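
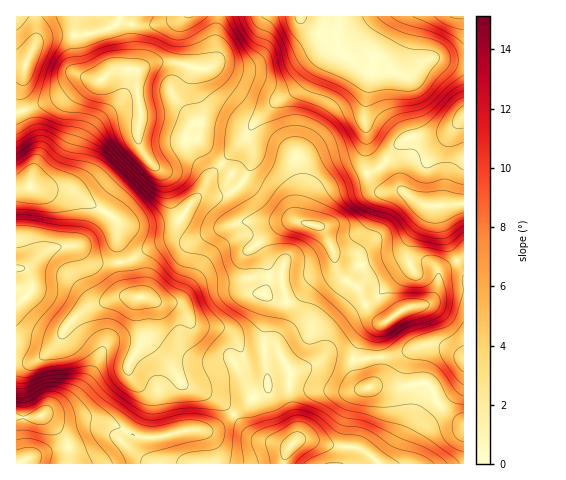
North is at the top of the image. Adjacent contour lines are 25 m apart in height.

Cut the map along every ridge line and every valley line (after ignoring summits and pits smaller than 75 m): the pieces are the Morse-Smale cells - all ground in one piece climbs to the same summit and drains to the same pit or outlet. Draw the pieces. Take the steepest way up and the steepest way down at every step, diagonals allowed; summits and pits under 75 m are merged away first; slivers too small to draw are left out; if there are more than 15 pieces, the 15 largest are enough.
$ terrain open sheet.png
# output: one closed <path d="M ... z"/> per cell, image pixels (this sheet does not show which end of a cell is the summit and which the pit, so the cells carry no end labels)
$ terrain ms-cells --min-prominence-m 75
<path d="M463 16l-446 0-1 96 37-12 28-20 20 0 14-9 21-1 1 1 0 23 4 15-3 18 6 5 30 6 22 0 26 25 25-27 8-14 22-21 18-10 30-38 12-5 7 8 26 19-5 29 0 62 9 20 8 5 21 0 11 9 14 6 35-2z"/><path d="M337 48l-8 2-7 6-27 35-18 10-14 13-9 9-7 13-26 28 11 12 18 13 20 21 9 6 16 5-19 6-21 18 9 13 5 14-4 23 14 7 12-1 8-6 12-14 17-7 6-7 1-6 5 15 18 11 12 25 8 8 8 2 18-13 24-6 9-13 3-19 24-14 0-53-36 2-14-6-11-9-21 0-8-5-9-20 0-62 5-29-26-19z"/><path d="M136 70l-21 1-14 9-20 0-24 18-41 15 1 191 14-13-1-13-8-9 7-3 13-12 15-7 19-1 19 16 23 0-1-42 8 5 30 0 24-5 10-14 11-12 10-18 11-12-25-26-22 0-30-6-6-5 3-18-4-15 0-23z"/><path d="M125 296l-40 13-15 13-13 22-7 7-16 10-18 2 1 54 31-2 13 5 29-2 21 5 25 13 23 1 27-7 24 0 13-7 10-9-15-14-12-7-21-7-6-5-10-18-22-26-7-26 0-13z"/><path d="M292 220l-48 1-24 7-28 13-24 0-10 4-27 15-11 3 3 23 7 9 4 2 12 0 11 5 22 3 16 20 22 3 11 3 9 9 6 12 8 1 13-2 0-23 5-20 0-8-5-8 4-8 1-12-5-14-9-13 21-18z"/><path d="M426 384l-10 0-11 3-30-1-20 4-30 0-35-6 0 18 7 26-1 12 13 0 26 6 21 2 15 8 8 8 84 0 1-40-24-19-9-17z"/><path d="M335 261l-1 6-6 7-17 7-18 19-14 2-11-4 1 10-5 20-1 20 2 3 11 0 5 4 9 16-1 12 2 2 34 5 30 0 11-2-8-7-4-7-1-17 9-21 9-8 14-6-7-2-8-8-12-25-18-11z"/><path d="M463 258l-23 13-3 19-9 13-24 6-24 18 0 44-4 10-5 5 34 1 11-3 10 0 5 4 9 17 23 18z"/><path d="M146 297l-6 1 0 13 7 26 22 26 16 23 28 10 21 18 19-16 15-9-4-38-13 2-8-1-6-12-9-9-11-3-22-3-16-20-22-3z"/><path d="M76 246l-23 2-11 6-13 12-7 3 8 9 1 13-15 14 1 57 17-1 16-10 7-7 13-22 15-13 32-12 17 0-4-2-7-9-4-24-24 0z"/><path d="M222 164l-12 12-10 18-11 12-10 14-24 5-30 0-8-5 2 42 12-2 14-10 23-9 24 0 22-10 24-9 53-2-21-10-20-21-18-13z"/><path d="M48 415l-5 1 24 25 2 23 144-1-3-22-10-11-14 0-27 7-19 0-37-16-13-3-29 2z"/><path d="M288 384l-19 1-1 4-4 4-11 5-19 16 17 21 13 6 26 5-6 12 1 6 94-1-8-7-15-8-21-2-26-6-9 0-5 2 2-14-7-26z"/><path d="M234 414l-18 14-16 3 10 10 4 23 70-1 0-5 6-12-6 0-29-9-14-12z"/><path d="M42 415l-6 2-20 1 0 45 52 1-1-23z"/>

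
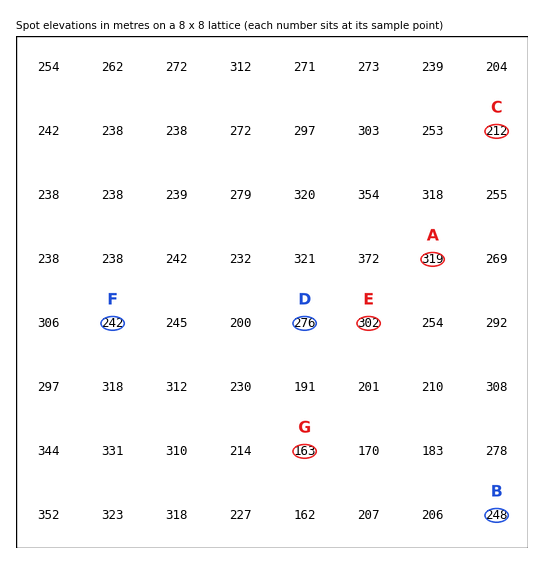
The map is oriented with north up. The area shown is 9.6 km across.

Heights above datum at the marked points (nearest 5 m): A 320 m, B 250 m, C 210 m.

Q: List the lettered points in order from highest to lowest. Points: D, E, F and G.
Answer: E D F G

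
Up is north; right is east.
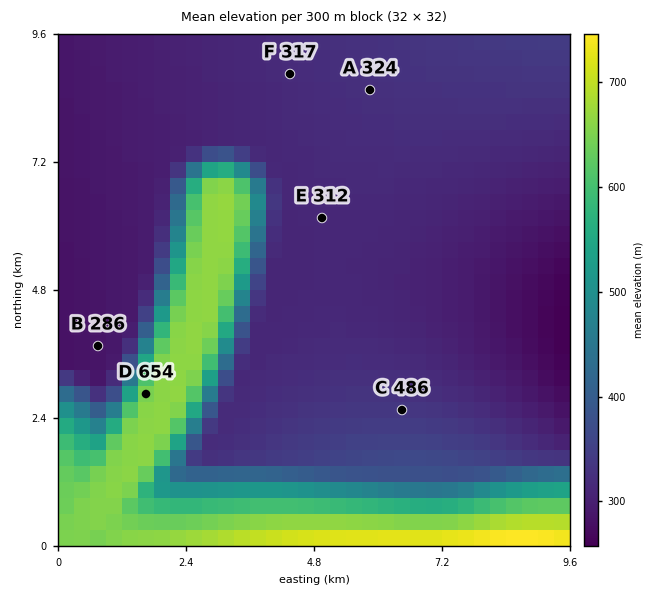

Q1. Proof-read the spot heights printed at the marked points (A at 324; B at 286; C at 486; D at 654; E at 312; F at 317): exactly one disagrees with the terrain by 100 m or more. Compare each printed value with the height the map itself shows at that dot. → C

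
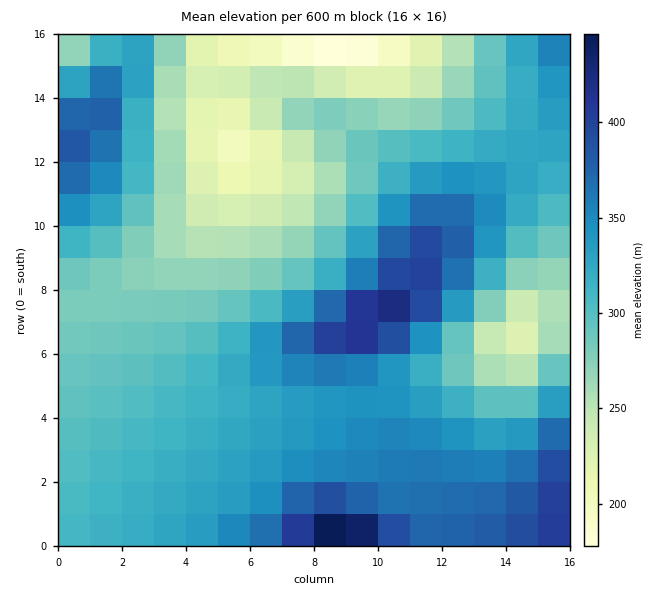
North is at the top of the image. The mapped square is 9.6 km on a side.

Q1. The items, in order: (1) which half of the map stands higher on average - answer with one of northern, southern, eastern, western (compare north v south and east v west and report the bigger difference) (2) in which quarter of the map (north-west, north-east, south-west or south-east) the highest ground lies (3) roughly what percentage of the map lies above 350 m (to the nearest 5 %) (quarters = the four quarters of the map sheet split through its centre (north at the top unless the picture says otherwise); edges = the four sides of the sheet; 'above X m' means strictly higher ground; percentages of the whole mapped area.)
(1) The southern half stands higher on average than the northern half.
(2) The highest point lies in the south-east quarter of the map.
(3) Roughly 25 % of the ground is higher than 350 m.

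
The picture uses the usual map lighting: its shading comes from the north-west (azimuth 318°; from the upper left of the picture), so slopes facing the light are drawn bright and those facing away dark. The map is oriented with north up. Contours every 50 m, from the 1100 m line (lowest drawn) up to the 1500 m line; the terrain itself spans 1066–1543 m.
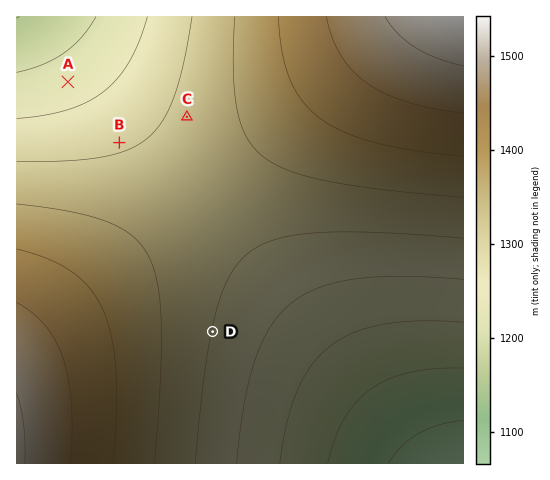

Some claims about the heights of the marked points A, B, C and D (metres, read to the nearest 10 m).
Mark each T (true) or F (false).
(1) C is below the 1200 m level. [F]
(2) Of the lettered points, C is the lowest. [F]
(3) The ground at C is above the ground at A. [T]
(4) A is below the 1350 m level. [T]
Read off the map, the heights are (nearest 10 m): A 1230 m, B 1290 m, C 1310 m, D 1300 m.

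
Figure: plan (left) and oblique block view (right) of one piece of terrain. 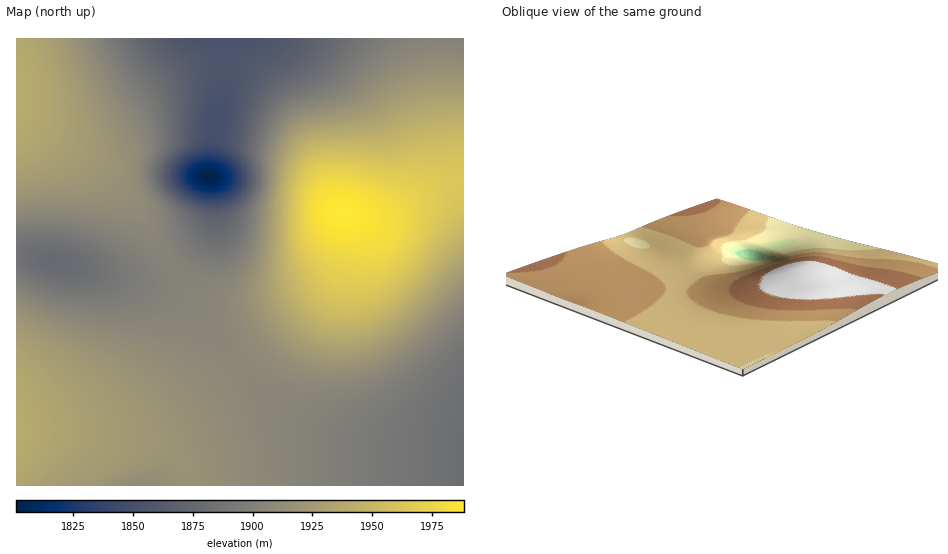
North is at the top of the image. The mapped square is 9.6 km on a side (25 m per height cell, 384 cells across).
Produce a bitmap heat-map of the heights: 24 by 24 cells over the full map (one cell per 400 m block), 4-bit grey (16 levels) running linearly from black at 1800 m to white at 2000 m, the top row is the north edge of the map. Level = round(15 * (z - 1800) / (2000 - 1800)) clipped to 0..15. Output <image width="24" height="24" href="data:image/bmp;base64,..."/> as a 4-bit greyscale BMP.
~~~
<image width="24" height="24" href="data:image/bmp;base64,Qk2WAQAAAAAAAHYAAAAoAAAAGAAAABgAAAABAAQAAAAAACABAAATCwAAEwsAABAAAAAAAAAAAAAAABEREQAiIiIAMzMzAERERABVVVUAZmZmAHd3dwCIiIgAmZmZAKqqqgC7u7sAzMzMAN3d3QDu7u4A////AKqpmZmZmIiId3d3ZqqqmZmZmIiId3d3ZqqqqZmZiIiId3d3ZqqqmZmZiIiIh3d3ZqqqmZmZiIiIiHd3ZqqpmZmYiIiIiIh3dqqZmZiIiIiJmZiHd6mZmIiIiImZqqmYd5mYiIiIiImqu7qph4iHd4iIiJmrzMu6mHd3d3eIiJq8zMzLqXZmZ3eIeIq83d3MumZmd3iHd4m83d3cu3d3eIh2Znm97u7dy4iIiIh2VXm97u7dzJmZmYdTI2m97u3dzJmZmYZBAli83d3czKqpmYdCI1iszMzMzKqpmYdkRGeau7u7vKqpmIdkRFeJmqqru6qpmHdlRFZ4iJmqqqqpiHZVRFVmd4iZmaqph2ZVREVWZ3iImKqZh2VURERVZneIiA=="/>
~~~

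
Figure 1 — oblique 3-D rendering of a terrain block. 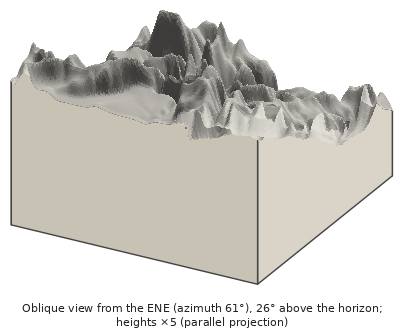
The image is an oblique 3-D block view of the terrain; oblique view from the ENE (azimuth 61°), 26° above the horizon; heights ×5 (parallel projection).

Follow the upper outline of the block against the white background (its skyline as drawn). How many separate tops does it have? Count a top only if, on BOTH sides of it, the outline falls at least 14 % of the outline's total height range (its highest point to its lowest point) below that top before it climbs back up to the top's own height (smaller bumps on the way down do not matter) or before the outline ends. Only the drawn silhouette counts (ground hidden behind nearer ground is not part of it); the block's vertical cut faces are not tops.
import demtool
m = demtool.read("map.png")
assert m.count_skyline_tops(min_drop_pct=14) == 3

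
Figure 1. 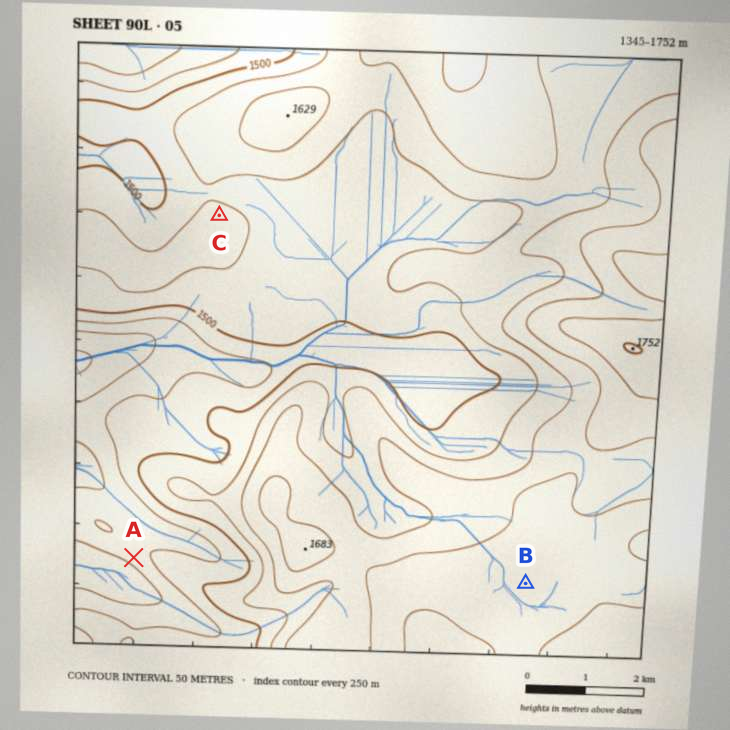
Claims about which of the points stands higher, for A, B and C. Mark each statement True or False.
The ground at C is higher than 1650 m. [False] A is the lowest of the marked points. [True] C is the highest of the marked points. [False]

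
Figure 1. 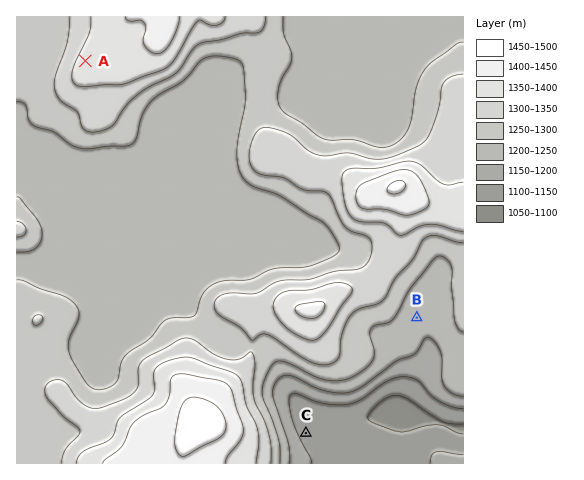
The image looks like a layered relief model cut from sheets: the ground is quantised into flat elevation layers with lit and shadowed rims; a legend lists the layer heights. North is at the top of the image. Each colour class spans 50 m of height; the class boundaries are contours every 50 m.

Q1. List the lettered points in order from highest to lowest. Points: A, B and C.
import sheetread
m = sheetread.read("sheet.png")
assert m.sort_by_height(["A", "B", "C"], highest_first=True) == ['A', 'B', 'C']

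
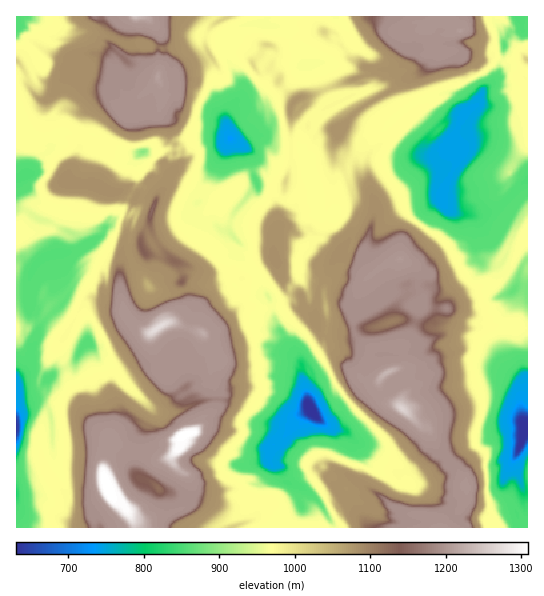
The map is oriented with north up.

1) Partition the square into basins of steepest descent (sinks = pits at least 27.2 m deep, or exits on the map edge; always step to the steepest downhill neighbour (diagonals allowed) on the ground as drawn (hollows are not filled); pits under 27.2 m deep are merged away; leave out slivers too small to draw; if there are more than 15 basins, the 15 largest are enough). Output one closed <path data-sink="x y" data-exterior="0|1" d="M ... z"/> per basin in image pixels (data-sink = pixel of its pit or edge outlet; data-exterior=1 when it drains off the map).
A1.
<path data-sink="311 410" data-exterior="0" d="M439 16l-120 0 0 6 4 10-28 5-17 10-13-2-5 10-7 6 0 5 5 6 9-1 3-3 7 7 3 10 16 16-5 8 1 50-7 22 0 8-6 16 0 24-6 20 2 12-17 12-12 6-23-2-8 3-8-1-18-12-9-2 3 9-2 8 6 13 1 11-14 14-17 8-6 6 0 5 5 15 12 13-3 6 2 2 15 20 23-11 5-9 2 0 3 12 4 7-3 15-13 10-2 6-7 7-9 3-4 3-2 11-7 6 0 6 4 6 9 6 6 9-4 21-6 6-19 8-21 4-8-2-8-12-12-10-18 18 0 13 351 0 13-17 8-17-3-15-5-8-11-8-1-6-8-6-10-21-10-5-18-18-14-7-7-11-1-7 2-5 23-12-3-18-2-2-16 0-13 3-5-3-8-9-28 1-8-3-8-13 6-35 10-13 3-11 7-10 8 5 12 3 12 15-8 7-3 11-9 12 4 7 18-7 18-13 15 0 11-5 0-18-16-10-18 6-9 8-6-6-5-9 0-5 4-7 8-29 0-15-6-15-12-10-8 0-8-12-6-6-2-14 6-15 18-19 34-20 10-10 17-6 10-10 3-8 5-4-3-6 2-13-5-5 9 4 20-2-6-8-11-3z"/><path data-sink="449 145" data-exterior="0" d="M453 51l-19 2-6 12-10 10-17 6-9 9 4 13 8 10-1 1 6 5-40 35-2 9 4 30 4 9 0 15-12 41 10 15 10-8 16-6 15 6 5 6-2 16 6 8-3 10 9 3 18 0 12-12 24-11 12-1 16-18 17-35 0-170-2-2-9 0-14 2-8-4-14 3-19-4z"/><path data-sink="230 139" data-exterior="0" d="M318 16l-91 0-12 7-8 10-2 14 4 9-31 13-4 11-14 3 0 14 3 5-4 11 9 10 1 15 6 7 1 22-7 10-2 9-11 13-7 20 2 11 9 17 10 12 19 8 18 12 39 0 12-6 17-12-2-12 6-20 0-24 6-16 0-8 7-22-1-50 5-8-16-16-3-10-7-7-3 3-9 1-5-6 0-5 7-6 5-10 13 2 17-10 28-5z"/><path data-sink="17 427" data-exterior="1" d="M95 184l-22 1 0 22-4 4-8 1-10 17-29 6-6-2 0 238 14 0 12-4 3 2 6 10 14 14 28 0 14-6-4-18 9-28-17-14-10-13-5-15-11-17-10-35 20-36 10-11 13 0 21 5-3-11 1-39 10-34-2-10 8-14-11-8-8 3-12 0z"/><path data-sink="523 437" data-exterior="0" d="M422 305l-3 1-3 16-7 17-9 7 4 9 0 10-21 10-4 7 1 7 7 11 14 7 18 18 10 5 10 21 8 6 1 6 11 8 6 11 0 16-18 30 80 0 1-199-14-5-52 4-9-4-5-5-2-11-17 0z"/><path data-sink="87 342" data-exterior="0" d="M102 300l-13 0-8 7-21 36-1 7 4 7 6 25 19 36 13 14 10 6 1 5 10 10 28 4 5 3 15-3 9-8 2-11 4-3 9-3 7-7 2-6 13-10 3-15-4-7-3-12-3 0-4 9-23 11-15-20-2-2 3-6-13-16-4-12 1-6-6-1-16-12-9-16z"/><path data-sink="143 151" data-exterior="0" d="M110 99l-15 4-10 8-5 19 1 8-4 20-12 19 5 7 25 0 11 8 12 0 8-3 12 7 9 1 8 6 21-36-1-22-6-7-1-15-10-11-3 3-16 2-9-8-11 0z"/><path data-sink="17 26" data-exterior="1" d="M130 16l-113 0-1 45 7 6 8 23 11 10 8-3 14-18 7-2 2-20 2-2 26 0 8 6 2 8 4-4 1-12-3-10 10-20z"/><path data-sink="158 489" data-exterior="0" d="M113 444l-5 6-5 19 2 13 7 15 13 10 8 12 8 2 17-2 23-10 6-6 4-21-2-5-13-10-5-11-16 4-12-4-18-1z"/><path data-sink="149 286" data-exterior="0" d="M143 252l-20 13-3 6 0 23 8 24 18 14 7 0 8-7 13-5 14-14 0-5-7-19 2-8-3-9-11-8-18-1z"/><path data-sink="25 175" data-exterior="0" d="M18 137l-2 1 0 93 6 4 29-6 10-17 8-1 4-4 2-21-7-4-3-5 2-4-6-8-10-5-9-11-13-2z"/><path data-sink="17 494" data-exterior="1" d="M42 467l-26 6 0 54 78 1 1-13 17-16-4-12-15 6-28 0-14-14-6-10z"/><path data-sink="514 290" data-exterior="0" d="M527 232l-16 34-16 18-12 1-13 6-15 8-6 6-2 8 1 6 5 5 9 4 33-1 11-3 8 0 8 4 6-1z"/><path data-sink="519 17" data-exterior="1" d="M527 16l-86 0 1 4 11 3 6 8-20 2-9-4 5 5-2 13 4 6 16-2 9 5 19 4 9-3 5 0 8 4 14-2 10 1z"/><path data-sink="326 309" data-exterior="0" d="M339 252l-7 10-3 11-10 13-3 25-3 7 8 16 8 3 27-2-3-6 2-18-4-6 9-12 3-11 8-7-12-15-12-3z"/>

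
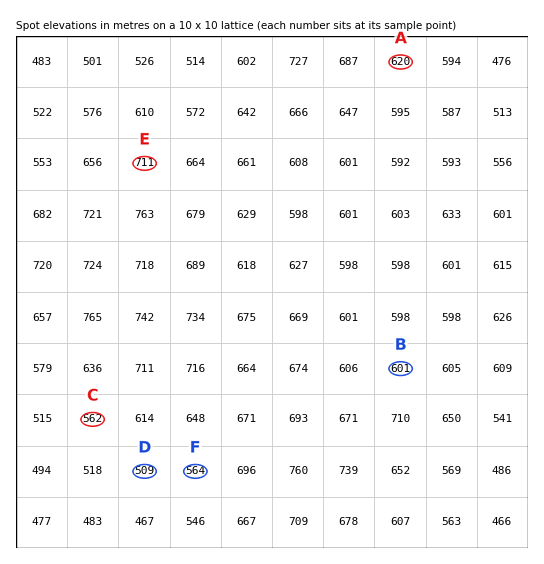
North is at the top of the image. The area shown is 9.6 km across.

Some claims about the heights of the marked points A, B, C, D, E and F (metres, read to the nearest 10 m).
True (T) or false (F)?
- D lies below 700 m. T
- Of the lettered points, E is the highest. T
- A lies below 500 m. F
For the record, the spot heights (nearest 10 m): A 620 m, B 600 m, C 560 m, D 510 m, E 710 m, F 560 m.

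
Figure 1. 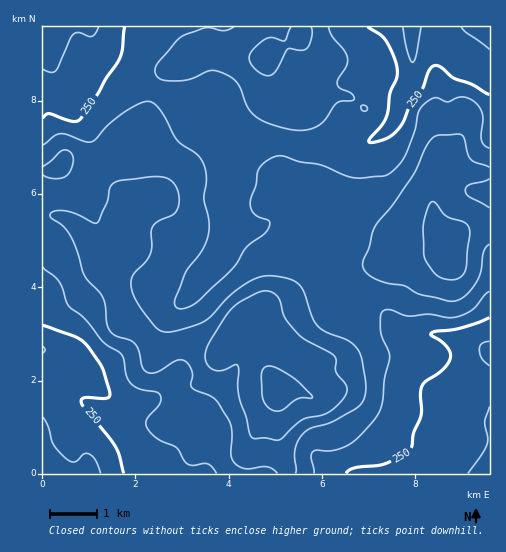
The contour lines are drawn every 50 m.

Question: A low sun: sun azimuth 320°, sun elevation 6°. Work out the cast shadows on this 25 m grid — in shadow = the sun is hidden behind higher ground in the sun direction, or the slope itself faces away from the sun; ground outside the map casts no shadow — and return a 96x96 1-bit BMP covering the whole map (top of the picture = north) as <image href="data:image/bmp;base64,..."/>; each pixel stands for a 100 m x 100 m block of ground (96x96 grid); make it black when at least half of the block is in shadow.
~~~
<image width="96" height="96" href="data:image/bmp;base64,Qk2+BAAAAAAAAD4AAAAoAAAAYAAAAGAAAAABAAEAAAAAAIAEAAATCwAAEwsAAAIAAAAAAAAA////AAAAAAAAAAAAAAAAD/4AAAAAAAAAAAAAf/8AAAAAAAAAAAAB//8AAAAAAAAAAAAD//8AAAAAAAAAAAAH//8AAAAAAAAAAAAP//8AAAAAAAAAAAAP//+AAAAAAAAAAAAP//+AAAAAAAAAAAAP//+AAAAAAAAAAAAP///AAAAAAAAAAAAP//+AAAAAAAAAAAAP//+AAAAAAAAAAAAH//+AAAAAAAAAAAAD//8AAAAAAAAAAAAAH/8AAAAAAAAAAAAAA/4AAAAAAAAAAAAAAHwAAAAAAAAAAAAAABwAAAAAAACAAAAAAAAAAAAAAAHgAAAAAAAAAAAAAAHwAAAAAAAAAAAAAAD4AAAAAAAAAAAAAAD4AAAAAAAAAAAAAAB4AQAAAAAAAAAAAAB4AAAAAAAAAAAAAAAQAAAAAAAAAAEAAAAAAAAAAAAAAAcAAAAAAAAAAAAAAB8AAAAAAAAAAAAAAH8AAAAAAAAAAAAAAP8AAAAAAAAAAAAAf/8AAAAAAAAAAAAA//8AAAAAAAAAAAAA//8AAAAAAAAAAAAA//8AAAAAAAAAAAAAAf8AAAAAAAAAAAAAAP8AAAAAAAAAAAAAAP8AAAAAAAAAAAAAAH8AAAAAAAAAAAAAAH8AAAAAAAAAAAAAAH8AAAAAAAAAAAAAAH8AAAAAAAAAAAAAAH8AAAAAAAAAAAAAAD8AAAAAAAAAAAAAAB4AAAAAAAAAAAAAAA4AAAAAAAAAAAAAAA4AAAAAAAAAAAAAAA4AAAAAAAAAAAAAAA8AAAAAAAAAAAAAAA8AAAAAAAAAAAAAAA4AAAAAAAAAAAAAAAQAAAAAAAAAAAAAAAAAAAAAAAAAAAAAAAAAAAAAAAAAAAAAAAAAAAAAAAAAAAAAAAAAAAAAAAAAAAAAAAAAAAAAAAAAAAAAAAAAAAAAAAAAAAAAAAAAAAAAAAAAAAAAAAAAAAAAAAAAAAAAAAAAAAAAAAAAAAAAAAAAAAAAAAAAAAAAAAAAAAAAAAAAAAAAAAAAAAAAAAAAAAAAAAAAAAAAAAAAAAAAAAAAAAAAAAAAAAAAAAAAAAAAAAAAAAAAAAAAAAAAAAAAAAAAAAAAAAAAAAAAAAAAAAAAAAAAAAAAAAAAAAAAAAAAAAAAAAAAAAAAAAAAAAAAAAAAAAAAAAAAAAAAAA+AAAQAAAAAAAAAAA/AAAYAAAAAAAAAAAfgAAQAAAAAAAAAAAPwAAAAAAAAAAAAAAHwAAAAAAAAAAAAAADwAAAAAAAAAAAAAADwAAAAAAAAAAAAAAB4AAAAAAAAAAAAAAB4AAAAAAAAAAAAAAA8AAAAAAAAAAAAAAA+AAAAAAAAAAAAAAA+AAAAAAAAAAAAAAAeAAAAAAAAAAAAAAAcAAAAAAAAAAAAAAAMAAAAAAAAAAAAAAAAAAAAAAAAAAAAAAAAAAAAAAAAAAAAAAAAAAAAAAAAAAAAAAAAAAAAAAAAAAAAAAAAAAAAAAAAAAAAAAAAAAAAAAAAAAAAAAAAAAAAAAAAAAAAAAAAAAAAAAAAAAAAAAAAAAA="/>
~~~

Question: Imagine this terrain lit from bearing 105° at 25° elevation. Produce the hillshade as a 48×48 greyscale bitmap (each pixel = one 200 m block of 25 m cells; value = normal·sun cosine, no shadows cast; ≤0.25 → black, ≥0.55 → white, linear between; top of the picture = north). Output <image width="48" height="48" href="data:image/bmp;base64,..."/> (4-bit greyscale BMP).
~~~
<image width="48" height="48" href="data:image/bmp;base64,Qk32BAAAAAAAAHYAAAAoAAAAMAAAADAAAAABAAQAAAAAAIAEAAATCwAAEwsAABAAAAAAAAAAAAAAABEREQAiIiIAMzMzAERERABVVVUAZmZmAHd3dwCIiIgAmZmZAKqqqgC7u7sAzMzMAN3d3QDu7u4A////AIiJmGRWiYd4mXVoqYit3cy6mZqaqrqqqoiJmGRWiId4mGRYqpnO27u7qqqqq7qqqoiJl2VXiIiImGM2qpvv2qu8uqqqq7qqqoiYh1VneIiZmHQkiZv/2pq8y6qqqqqqqoiIdlZ3d4iZmHUzaZvv7Kq8zLu6qqqqqoiHdmd3dniZiHZDV5ve7dy8zMu7u6qqmXd3d3d3ZmeIh3ZEVorMzO/s3cu7u6qqmXZneIh3dmd4h3VEVom6q9/u7tu7u6qqqWZniHdniHZniHZERomqqrze/ty7u6qqqnd4iGVWiZdmeHdURnmaqqq97ty7u7uqqneIh2REabp2Zoh1RYmqqqq97ty7u7y6mXeIdmVDSLymRIqWRYmqqZq93cu6q7zLqnd3ZmZTNqy3RGu4ZomZmZrN3MuqqrzMu4d3ZVZlRoqoZFm5d4mZmZq8y7upmavMu4iHZEaIeIh3ZUeqmImZqqmqu7u6mau7u4iIZDSKqqhlVDWbqZmru6mZq8uruqrMy3eIdSOLy7l1QxJqqaq8zKmZq7qauprN3Hd4dTOMy7uXUxAmibzMzKmZmqmJqZrN7nd4dUWcy7uodTETWLzMy6mZmZmImZnO7nd3ZVe8uruph1MiNpq7u6mZmZmIiZm+/4d2VXrMqry6mHVDRXmaqpmZiImYd4m+/4dlRYvMqry6mYdVVniZmYmYh4mYd3m+/4dkRYq7urzLqZh2ZniIiImYdniYd3m+/4dkVomau6vMuph2ZniIiJmYdleYd3i+/odleIiJu6q8yqmHdmZ3iJiIdlaYdni97phmiYeJqpmsy6mYh2ZniYiIdlaId3is3Yh4mYeJqqmry6mYiHZniZh3dUV4d4ibzIiJmHd4q6qry6mIiId3eJmIdkRnd5mZq3iJiHd3mrvMy6mIiJmHeJmZhkNGeKupmniIiHdmebzNy5mIeJmHd5mZmFM1eKu6qoiIiHd3eJrNy6mIh4mYd4mZmXQjWKu6qpmpmIiHeImsy6mIh3iYiJmYiHUySKuqmomqmIiIiImry6mIh3iYiJmYd4ZCN6qpmVerqIiIiImrupmIh3iZiZmXZndSJZq7qTSLqHeIiJqqqZmYiIiZmaqpdmZTJHm8yzR5l2Z3iaupmZmZmImaqZq7qGVDJGit7UV4dVZ3iaupmZmZmZmZqqqrzJUyNXeM7meHVWd3iaqpmZmYiIiau6qavdgxNoh53omGVFd3iaqZmZmId4iau7qZrfxAJ5h4zZqXVFZ3iZmZmZmHZ3maq7qZnP5wFph4vJmHZVVniJmZmZiHZomqqqmZm++jA3h5u5iHZlVneJmZmZh3Z4qqqqmZm9/XEnmJqoh3dlVWeImZqph2Z6uqq7qpmr75I4qZqod3dlRWZ3iJqph2aLypq7u6mb36RIqpmod4h2RFZ3d4mod2V6ypmry6qr3qVZqpmYd4iGRFZ3ZniYd2VpqZq7y6qr3pVpqpmXd4iGRFd3ZniId2VYiJvMy6ma3ZVpqpmXd4iGRGeHZ3iIh2VXd4vtypmazZVpqpmQ=="/>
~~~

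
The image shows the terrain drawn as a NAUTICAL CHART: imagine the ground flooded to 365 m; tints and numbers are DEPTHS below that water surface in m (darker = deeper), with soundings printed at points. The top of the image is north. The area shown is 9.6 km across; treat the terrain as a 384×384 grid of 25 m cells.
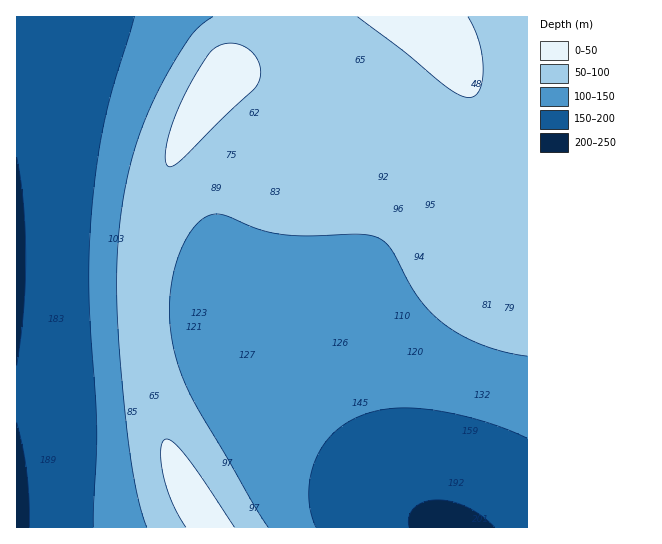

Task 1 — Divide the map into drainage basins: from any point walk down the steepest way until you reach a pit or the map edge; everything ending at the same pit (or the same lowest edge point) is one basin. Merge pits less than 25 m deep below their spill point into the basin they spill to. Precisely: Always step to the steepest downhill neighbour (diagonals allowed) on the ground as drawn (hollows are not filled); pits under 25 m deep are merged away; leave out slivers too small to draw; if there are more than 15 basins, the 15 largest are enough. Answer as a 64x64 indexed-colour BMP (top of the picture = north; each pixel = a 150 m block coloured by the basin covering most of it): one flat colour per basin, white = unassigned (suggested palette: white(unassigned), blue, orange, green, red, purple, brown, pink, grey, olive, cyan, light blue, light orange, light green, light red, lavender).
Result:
<image width="64" height="64" href="data:image/bmp;base64,Qk12CAAAAAAAAHYAAAAoAAAAQAAAAEAAAAABAAQAAAAAAAAIAAATCwAAEwsAABAAAAAAAAAA////ALR3HwAOf/8ALKAsACgn1gC9Z5QAS1aMAMJ34wB/f38AIr28AM++FwDox64AeLv/AIrfmACWmP8A1bDFACIiIiIiIiIiIiIiIhERERERERERERERERERERERERERIiIiIiIiIiIiIiIhEREREREREREREREREREREREREREiIiIiIiIiIiIiIiERERERERERERERERERERERERERESIiIiIiIiIiIiIiERERERERERERERERERERERERERERIiIiIiIiIiIiIiIREREREREREREREREREREREREREREiIiIiIiIiIiIiIRERERERERERERERERERERERERERESIiIiIiIiIiIiIhERERERERERERERERERERERERERERIiIiIiIiIiIiIhEREREREREREREREREREREREREREREiIiIiIiIiIiIiERERERERERERERERERERERERERERESIiIiIiIiIiIiERERERERERERERERERERERERERERERIiIiIiIiIiIiIREREREREREREREREREREREREREREREiIiIiIiIiIiIhERERERERERERERERERERERERERERESIiIiIiIiIiIhERERERERERERERERERERERERERERERIiIiIiIiIiIiEREREREREREREREREREREREREREREREiIiIiIiIiIiIRERERERERERERERERERERERERERERESIiIiIiIiIiIRERERERERERERERERERERERERERERERIiIiIiIiIiIhEREREREREREREREREREREREREREREREiIiIiIiIiIiERERERERERERERERERERERERERERERESIiIiIiIiIiIRERERERERERERERERERERERERERERERIiIiIiIiIiIREREREREREREREREREREREREREREREREiIiIiIiIiIhERERERERERERERERERERERERERERERESIiIiIiIiIiERERERERERERERERERERERERERERERERIiIiIiIiIiIREREREREREREREREREREREREREREREREiIiIiIiIiIhERERERERERERERERERERERERERERERESIiIiIiIiIiERERERERERERERERERERERERERERERERIiIiIiIiIiIREREREREREREREREREREREREREREREREiIiIiIiIiIhERERERERERERERERERERERERERERERESIiIiIiIiIiERERERERERERERERERERERERERERERERIiIiIiIiIiIREREREREREREREREREREREREREREREREiIiIiIiIiIhERERERERERERERERERERERERERERERESIiIiIiIiIiERERERERERERERERERERERERERERERERIiIiIiIiIiIREREREREREREREREREREREREREREREREiIiIiIiIiIhERERERERERERERERERERERERERERERESIiIiIiIiIiERERERERERERERERERERERERERERERERIiIiIiIiIiIREREREREREREREREREREREREREREREREiIiIiIiIiIhERERERERERERERERERERERERERERERESIiIiIiIiIiERERERERERERERERERERERERERERERERIiIiIiIiIiIhEREREREREREREREREREREREREREREREiIiIiIiIiIiERERERERERERERERERERERERERERERESIiIiIiIiIiIRERERERERERERERERERERERERERERERIiIiIiIiIiIhEREREREREREREREREREREREREREREREiIiIiIiIiIiIRERERERERERERERERERERERERERERESIiIiIiIiIiIhERERERERERERERERERERERERERERERIiIiIiIiIiIiEREREREREREREREREREREREREREREREiIiIiIiIiIiIhERERERERERERERERERERERERERETMyIiIiIiIiIiIiERERERERERERERERERERERERERERMzIiIiIiIiIiIiIhERERERERERERERERERERERERERMzMiIiIiIiIiIiIiEREREREREREREREREREREREREREzMyIiIiIiIiIiIiIhEREREREREREREREREREREREREzMzIiIiIiIiIiIiIiERERERERERERERERERERERERETMzMiIiIiIiIiIiIiIhERERERERERERERERERERERERMzMyIiIiIiIiIiIiIiERERERERERERERERERERERERMzMzIiIiIiIiIiIiIiIhEREREREREREREREREREREREzMzMiIiIiIiIiIiIiIiIREREREREREREREREREREREzMzMyIiIiIiIiIiIiIiIhERERERERERERERERERERETMzMzIiIiIiIiIiIiIiIiIREREiIiIRERERERERERETMzMzMiIiIiIiIiIiIiIiIiERIiIiIiERERERERERERMzMzMyIiIiIiIiIiIiIiIiIiIiIiIiIhERERERERERMzMzMzIiIiIiIiIiIiIiIiIiIiIiIiIiIREREREREREzMzMzMiIiIiIiIiIiIiIiIiIiIiIiIiIiEREREREREzMzMzMyIiIiIiIiIiIiIiIiIiIiIiIiIiIiERERERETMzMzMzIiIiIiIiIiIiIiIiIiIiIiIiIiIiIhERERETMzMzMzMiIiIiIiIiIiIiIiIiIiIiIiIiIiIiERERETMzMzMzMyIiIiIiIiIiIiIiIiIiIiIiIiIiIiIhERETMzMzMzMz"/>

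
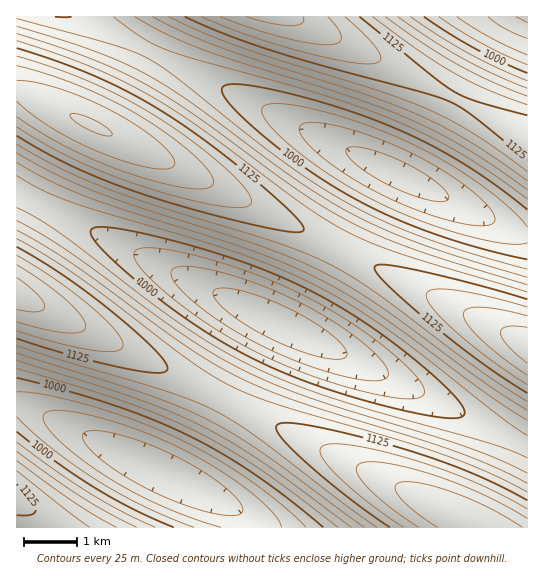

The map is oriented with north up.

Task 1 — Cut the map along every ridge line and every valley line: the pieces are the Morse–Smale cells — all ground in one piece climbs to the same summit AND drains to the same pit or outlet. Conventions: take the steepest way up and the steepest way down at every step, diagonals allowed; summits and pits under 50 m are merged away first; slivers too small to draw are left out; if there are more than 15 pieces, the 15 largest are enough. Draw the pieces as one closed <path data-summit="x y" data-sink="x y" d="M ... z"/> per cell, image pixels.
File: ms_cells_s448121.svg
<path data-summit="275 17" data-sink="397 174" d="M293 16l-209 1 261 132 170 83 13 2 0-97-3-4z"/><path data-summit="91 125" data-sink="397 174" d="M83 16l-67 1 1 74 13 4 36 17 272 136 3-1 32-64 12-15-198-97z"/><path data-summit="91 125" data-sink="279 323" d="M18 91l-2 0 0 100 2 2 259 130 14 6 4 0 5-4 39-72 0-5-190-96z"/><path data-summit="474 523" data-sink="279 323" d="M270 319l-4 0-6 7-37 73 179 90 73 35 4 4 49-1-1-80-146-75z"/><path data-summit="17 294" data-sink="279 323" d="M17 192l-1 102 2 2 203 101 3 0 31-62 12-18z"/><path data-summit="527 345" data-sink="279 323" d="M342 249l-3 1-39 75-7 5 234 117 1-104z"/><path data-summit="17 294" data-sink="162 473" d="M17 295l-1 108 11 4 138 68 13 4 14-21 31-60z"/><path data-summit="474 523" data-sink="162 473" d="M225 399l-4 0-38 75-7 5 62 30 10 8 3 11 228-1z"/><path data-summit="527 345" data-sink="397 174" d="M387 169l-4 0-10 14-33 66 187 94 1-108-13-3z"/><path data-summit="17 501" data-sink="162 473" d="M19 404l-3 1 1 123 234-1-3-10-10-8z"/><path data-summit="275 17" data-sink="514 25" d="M502 16l-209 1 234 119 1-105-23-11z"/><path data-summit="91 125" data-sink="514 25" d="M527 16l-24 0 0 2 24 13z"/>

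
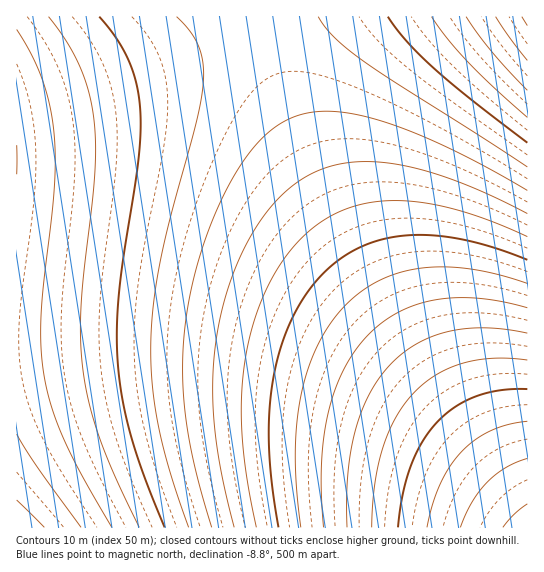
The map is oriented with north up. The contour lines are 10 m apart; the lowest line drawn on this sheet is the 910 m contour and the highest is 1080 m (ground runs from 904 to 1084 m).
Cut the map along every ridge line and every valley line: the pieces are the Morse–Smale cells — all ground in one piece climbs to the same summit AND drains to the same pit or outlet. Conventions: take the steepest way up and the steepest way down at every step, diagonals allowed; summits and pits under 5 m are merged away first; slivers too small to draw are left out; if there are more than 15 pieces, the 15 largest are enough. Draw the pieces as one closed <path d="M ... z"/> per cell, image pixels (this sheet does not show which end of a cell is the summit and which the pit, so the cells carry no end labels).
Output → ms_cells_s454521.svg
<path d="M253 16l-237 1 0 510 511 1 1-14-3-5-106-150-32-50-35-62-47-97z"/><path d="M527 16l-274 1 52 133 56 115 68 110 98 138z"/>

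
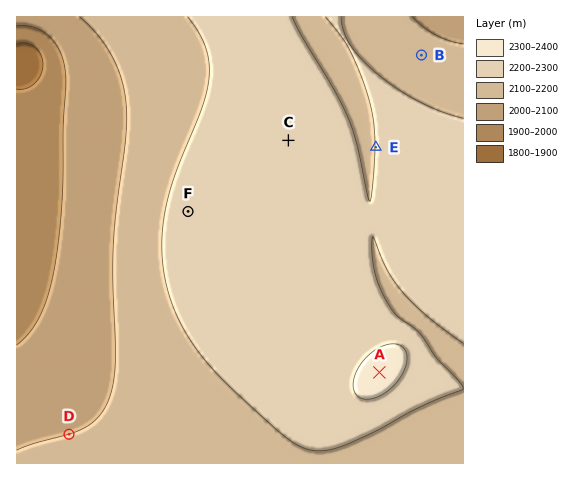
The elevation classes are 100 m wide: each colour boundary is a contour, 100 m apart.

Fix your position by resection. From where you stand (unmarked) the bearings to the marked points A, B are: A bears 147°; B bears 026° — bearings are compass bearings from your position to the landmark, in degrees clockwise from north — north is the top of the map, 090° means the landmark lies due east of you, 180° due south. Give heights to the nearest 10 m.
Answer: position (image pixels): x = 315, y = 273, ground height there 2270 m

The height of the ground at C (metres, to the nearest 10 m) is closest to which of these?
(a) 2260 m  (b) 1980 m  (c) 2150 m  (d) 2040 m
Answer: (a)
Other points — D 2100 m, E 2200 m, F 2240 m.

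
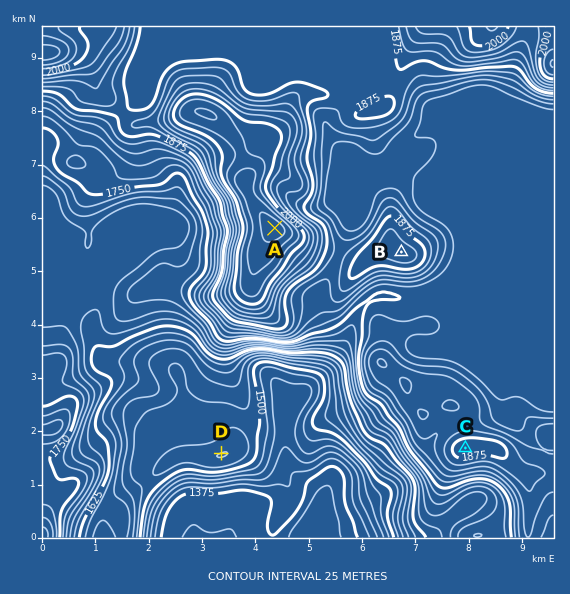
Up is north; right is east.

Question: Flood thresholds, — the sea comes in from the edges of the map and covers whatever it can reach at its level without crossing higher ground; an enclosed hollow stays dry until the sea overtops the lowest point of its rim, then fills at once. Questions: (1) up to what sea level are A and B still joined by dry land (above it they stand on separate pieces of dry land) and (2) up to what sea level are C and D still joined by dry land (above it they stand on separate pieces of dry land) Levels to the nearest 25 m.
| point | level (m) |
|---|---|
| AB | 1850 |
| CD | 1525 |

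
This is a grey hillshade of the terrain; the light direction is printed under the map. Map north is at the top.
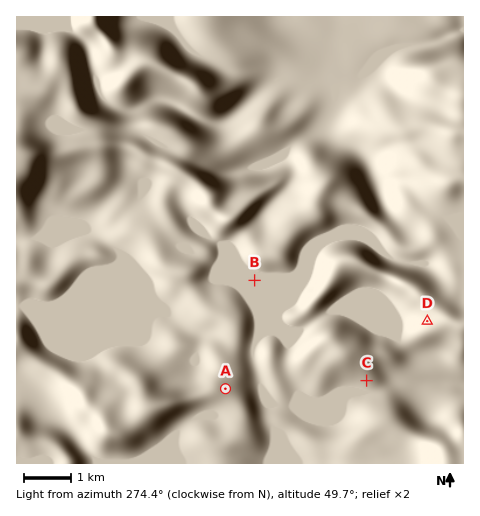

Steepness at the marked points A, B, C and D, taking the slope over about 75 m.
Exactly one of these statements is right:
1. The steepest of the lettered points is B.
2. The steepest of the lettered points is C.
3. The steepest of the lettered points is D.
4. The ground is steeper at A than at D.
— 3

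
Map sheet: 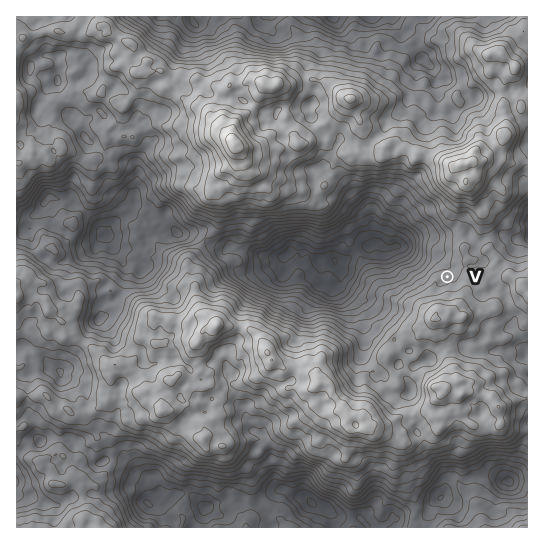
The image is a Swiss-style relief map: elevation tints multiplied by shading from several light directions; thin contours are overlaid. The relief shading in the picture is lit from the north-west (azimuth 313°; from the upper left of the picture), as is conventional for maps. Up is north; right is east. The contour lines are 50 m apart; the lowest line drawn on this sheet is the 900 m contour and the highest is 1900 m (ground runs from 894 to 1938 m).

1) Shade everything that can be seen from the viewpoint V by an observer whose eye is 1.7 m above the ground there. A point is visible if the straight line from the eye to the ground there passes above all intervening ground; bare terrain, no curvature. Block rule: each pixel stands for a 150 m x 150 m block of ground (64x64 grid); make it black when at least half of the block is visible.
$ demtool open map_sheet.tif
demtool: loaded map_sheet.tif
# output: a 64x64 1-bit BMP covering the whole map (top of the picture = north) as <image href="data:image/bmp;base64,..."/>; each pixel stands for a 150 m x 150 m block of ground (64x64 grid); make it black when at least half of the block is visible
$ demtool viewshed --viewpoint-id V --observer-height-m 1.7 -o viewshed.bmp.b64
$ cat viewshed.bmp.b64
<image width="64" height="64" href="data:image/bmp;base64,Qk0+AgAAAAAAAD4AAAAoAAAAQAAAAEAAAAABAAEAAAAAAAACAAATCwAAEwsAAAIAAAAAAAAA////AAAAAAAAAAAAAAAAAAAAAAAAAAAAAAAAAAAAAAAAAAAAAAAAAAAAAAAAAAAAAAAAAAAAAAAAAAAAAAAAAAAAAAAAAAAAAAAAAAAAAAAAAAAAAAAAAAAAAAAAAAAAAAAAAAAAAAAAAAAAAAAAAAAAAAAAAAAAAAAAAAAAAAAAAAAAAAAAAAAAAAAAAAAAAAAAAAAAAAAAAAAAAgAAAAAAAAACAAAAAAAAAMIAAAAAAAAA4wAAAAAAAAHjAAAAAAAAAf8AAAAAAABD4AAAAAAAAHeAAAAAAAAAfwAAAAAAAAH+AAAEAAAAATgAAD8AAAAD8AAADwAAAAPgAAABAAAAA8AAAAcAAAADwAAABwAAAAfAAAADgAAAA+AAAA8AAAAB/AAABgAAAAD3AAAPAAEAAHf/AH8ggQAAf//j/+CAAAD/////wMAAAPv////AwAAA/////+DgAAA96///oOAAAA/x//4A4AAAD/D/8ADAAAAP+P/wAAAAAB/+I6AAAAAAH94CAAAAAAAdBAAAAAAAABgAAAAAAAAAGAAAAAAAAAAIAAAAAAAAAAAAwAAAAAAAAEBgAAAAAAAD4AAAAAAAAABgAAAAAAAAAAAAAAAAAAAAAAAAAAAAAAAAAAAAAAAAAAAAAAAAAAAAAAAAAAAAAAAAAAAAAAAAAAAAAAAAAAAAAAAAAA=="/>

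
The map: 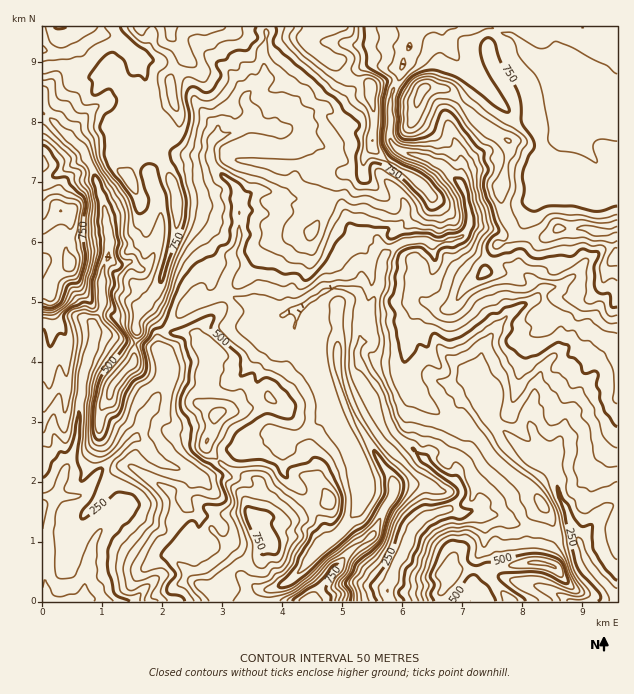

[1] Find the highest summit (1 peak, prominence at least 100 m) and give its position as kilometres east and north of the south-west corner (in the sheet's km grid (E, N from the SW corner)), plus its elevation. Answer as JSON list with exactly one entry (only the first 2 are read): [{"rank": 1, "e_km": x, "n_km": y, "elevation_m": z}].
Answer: [{"rank": 1, "e_km": 6.34, "n_km": 8.54, "elevation_m": 968}]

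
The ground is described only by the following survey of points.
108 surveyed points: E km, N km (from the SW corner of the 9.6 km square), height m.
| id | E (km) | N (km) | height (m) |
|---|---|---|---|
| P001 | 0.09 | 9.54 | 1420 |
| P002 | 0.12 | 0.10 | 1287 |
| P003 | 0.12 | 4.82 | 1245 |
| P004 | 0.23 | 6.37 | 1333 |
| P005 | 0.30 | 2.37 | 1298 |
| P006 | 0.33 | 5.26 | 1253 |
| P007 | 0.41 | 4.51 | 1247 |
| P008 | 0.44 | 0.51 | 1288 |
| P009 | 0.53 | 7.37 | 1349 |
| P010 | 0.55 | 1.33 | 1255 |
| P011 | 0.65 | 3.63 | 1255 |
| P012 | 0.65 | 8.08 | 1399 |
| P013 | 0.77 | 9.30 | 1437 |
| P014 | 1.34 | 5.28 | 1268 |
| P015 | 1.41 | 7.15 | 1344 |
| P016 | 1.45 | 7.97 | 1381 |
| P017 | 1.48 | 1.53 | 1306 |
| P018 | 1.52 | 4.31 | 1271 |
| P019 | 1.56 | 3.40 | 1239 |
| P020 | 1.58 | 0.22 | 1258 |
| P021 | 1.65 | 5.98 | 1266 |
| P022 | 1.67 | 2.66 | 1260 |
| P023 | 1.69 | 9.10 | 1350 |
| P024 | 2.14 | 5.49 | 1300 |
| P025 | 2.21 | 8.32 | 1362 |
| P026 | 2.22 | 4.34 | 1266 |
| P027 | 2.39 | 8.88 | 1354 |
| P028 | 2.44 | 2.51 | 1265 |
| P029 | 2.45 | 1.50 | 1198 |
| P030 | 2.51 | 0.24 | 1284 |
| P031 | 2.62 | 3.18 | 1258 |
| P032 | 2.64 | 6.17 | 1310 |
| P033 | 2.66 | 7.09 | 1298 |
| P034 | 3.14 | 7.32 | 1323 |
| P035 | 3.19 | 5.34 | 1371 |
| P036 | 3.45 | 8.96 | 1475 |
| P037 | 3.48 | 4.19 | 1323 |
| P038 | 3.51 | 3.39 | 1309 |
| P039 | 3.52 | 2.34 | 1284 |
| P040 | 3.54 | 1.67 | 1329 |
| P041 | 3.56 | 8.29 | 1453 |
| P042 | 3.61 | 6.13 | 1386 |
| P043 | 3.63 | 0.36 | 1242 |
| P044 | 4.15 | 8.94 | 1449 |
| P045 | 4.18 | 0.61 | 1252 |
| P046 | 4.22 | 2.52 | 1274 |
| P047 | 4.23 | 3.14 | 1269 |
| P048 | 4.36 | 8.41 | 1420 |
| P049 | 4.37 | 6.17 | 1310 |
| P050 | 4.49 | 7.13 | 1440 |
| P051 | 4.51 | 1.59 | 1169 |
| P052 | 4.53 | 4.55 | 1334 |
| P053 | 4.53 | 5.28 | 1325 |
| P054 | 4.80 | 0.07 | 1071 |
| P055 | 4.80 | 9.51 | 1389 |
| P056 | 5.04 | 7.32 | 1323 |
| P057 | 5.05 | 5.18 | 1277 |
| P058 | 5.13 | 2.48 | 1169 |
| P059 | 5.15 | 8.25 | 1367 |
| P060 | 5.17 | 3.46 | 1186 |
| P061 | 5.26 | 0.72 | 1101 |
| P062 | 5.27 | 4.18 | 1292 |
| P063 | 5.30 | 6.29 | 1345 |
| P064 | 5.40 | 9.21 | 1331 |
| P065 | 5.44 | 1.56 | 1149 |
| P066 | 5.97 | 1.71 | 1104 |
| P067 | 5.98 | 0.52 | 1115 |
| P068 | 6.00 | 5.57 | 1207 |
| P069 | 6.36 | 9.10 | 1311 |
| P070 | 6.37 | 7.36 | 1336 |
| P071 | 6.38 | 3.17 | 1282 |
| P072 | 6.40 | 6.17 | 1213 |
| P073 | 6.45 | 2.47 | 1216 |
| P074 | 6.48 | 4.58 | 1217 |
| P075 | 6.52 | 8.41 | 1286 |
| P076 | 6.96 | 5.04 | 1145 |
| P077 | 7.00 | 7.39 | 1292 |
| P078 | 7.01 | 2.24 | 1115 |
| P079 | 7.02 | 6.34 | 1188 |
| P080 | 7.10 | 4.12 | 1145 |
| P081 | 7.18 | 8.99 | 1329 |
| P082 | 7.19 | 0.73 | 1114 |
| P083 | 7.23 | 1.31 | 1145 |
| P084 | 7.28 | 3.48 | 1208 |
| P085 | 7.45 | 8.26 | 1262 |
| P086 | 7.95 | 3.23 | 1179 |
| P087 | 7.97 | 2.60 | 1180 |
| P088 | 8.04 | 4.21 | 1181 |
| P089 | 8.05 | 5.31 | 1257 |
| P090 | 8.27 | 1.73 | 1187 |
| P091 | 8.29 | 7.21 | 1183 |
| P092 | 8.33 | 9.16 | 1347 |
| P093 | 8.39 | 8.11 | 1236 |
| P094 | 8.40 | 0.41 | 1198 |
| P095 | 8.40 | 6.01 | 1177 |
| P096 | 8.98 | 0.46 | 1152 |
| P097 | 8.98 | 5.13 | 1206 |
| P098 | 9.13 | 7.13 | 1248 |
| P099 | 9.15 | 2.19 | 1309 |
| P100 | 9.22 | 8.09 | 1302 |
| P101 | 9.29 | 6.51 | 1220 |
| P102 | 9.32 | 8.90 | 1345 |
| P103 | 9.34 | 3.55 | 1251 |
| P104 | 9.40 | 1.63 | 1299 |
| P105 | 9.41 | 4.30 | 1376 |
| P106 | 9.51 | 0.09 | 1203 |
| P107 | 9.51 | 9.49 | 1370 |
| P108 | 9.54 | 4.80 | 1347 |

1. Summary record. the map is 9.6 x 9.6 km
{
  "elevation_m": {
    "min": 1055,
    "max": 1495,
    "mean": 1270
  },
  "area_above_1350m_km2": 16.4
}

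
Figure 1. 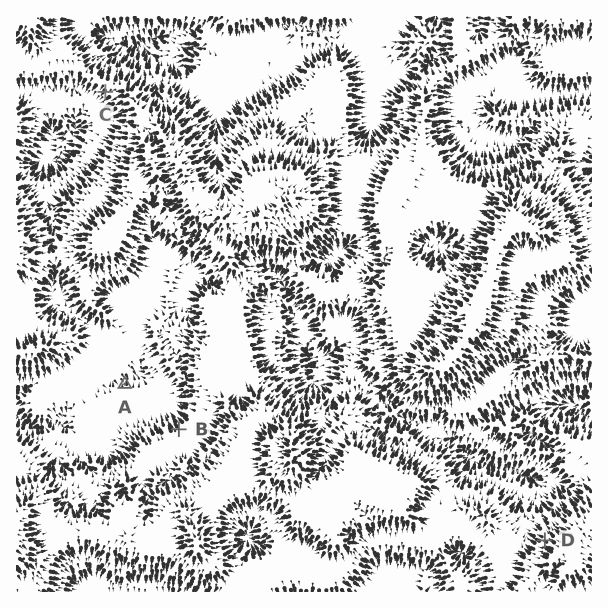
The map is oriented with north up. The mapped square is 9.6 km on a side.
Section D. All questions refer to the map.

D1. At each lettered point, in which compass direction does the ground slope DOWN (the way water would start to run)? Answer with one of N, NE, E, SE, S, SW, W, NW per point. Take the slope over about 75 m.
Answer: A N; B NW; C SW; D NW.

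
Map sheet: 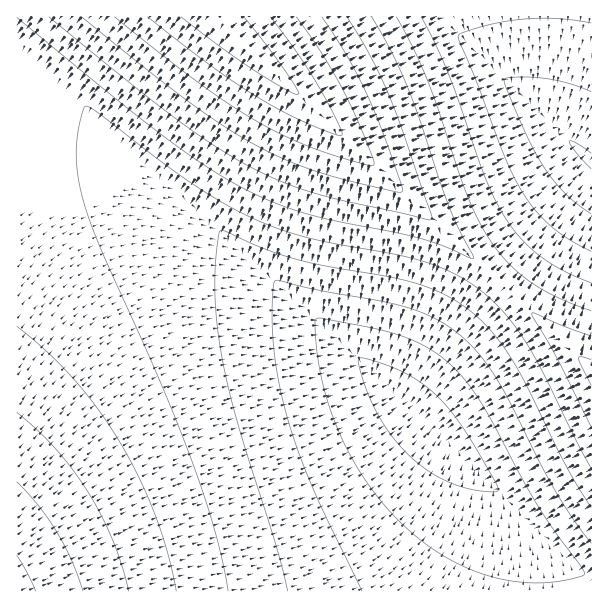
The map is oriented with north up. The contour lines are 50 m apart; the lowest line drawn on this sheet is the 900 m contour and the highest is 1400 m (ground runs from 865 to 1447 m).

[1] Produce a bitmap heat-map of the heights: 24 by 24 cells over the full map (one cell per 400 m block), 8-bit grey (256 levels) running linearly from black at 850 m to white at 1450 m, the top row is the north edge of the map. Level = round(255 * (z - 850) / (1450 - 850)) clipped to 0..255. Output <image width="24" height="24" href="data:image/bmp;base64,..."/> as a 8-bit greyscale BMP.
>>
<image width="24" height="24" href="data:image/bmp;base64,Qk12BgAAAAAAADYEAAAoAAAAGAAAABgAAAABAAgAAAAAAEACAAATCwAAEwsAAAABAAAAAAAAAAAAAAEBAQACAgIAAwMDAAQEBAAFBQUABgYGAAcHBwAICAgACQkJAAoKCgALCwsADAwMAA0NDQAODg4ADw8PABAQEAAREREAEhISABMTEwAUFBQAFRUVABYWFgAXFxcAGBgYABkZGQAaGhoAGxsbABwcHAAdHR0AHh4eAB8fHwAgICAAISEhACIiIgAjIyMAJCQkACUlJQAmJiYAJycnACgoKAApKSkAKioqACsrKwAsLCwALS0tAC4uLgAvLy8AMDAwADExMQAyMjIAMzMzADQ0NAA1NTUANjY2ADc3NwA4ODgAOTk5ADo6OgA7OzsAPDw8AD09PQA+Pj4APz8/AEBAQABBQUEAQkJCAENDQwBEREQARUVFAEZGRgBHR0cASEhIAElJSQBKSkoAS0tLAExMTABNTU0ATk5OAE9PTwBQUFAAUVFRAFJSUgBTU1MAVFRUAFVVVQBWVlYAV1dXAFhYWABZWVkAWlpaAFtbWwBcXFwAXV1dAF5eXgBfX18AYGBgAGFhYQBiYmIAY2NjAGRkZABlZWUAZmZmAGdnZwBoaGgAaWlpAGpqagBra2sAbGxsAG1tbQBubm4Ab29vAHBwcABxcXEAcnJyAHNzcwB0dHQAdXV1AHZ2dgB3d3cAeHh4AHl5eQB6enoAe3t7AHx8fAB9fX0Afn5+AH9/fwCAgIAAgYGBAIKCggCDg4MAhISEAIWFhQCGhoYAh4eHAIiIiACJiYkAioqKAIuLiwCMjIwAjY2NAI6OjgCPj48AkJCQAJGRkQCSkpIAk5OTAJSUlACVlZUAlpaWAJeXlwCYmJgAmZmZAJqamgCbm5sAnJycAJ2dnQCenp4An5+fAKCgoAChoaEAoqKiAKOjowCkpKQApaWlAKampgCnp6cAqKioAKmpqQCqqqoAq6urAKysrACtra0Arq6uAK+vrwCwsLAAsbGxALKysgCzs7MAtLS0ALW1tQC2trYAt7e3ALi4uAC5ubkAurq6ALu7uwC8vLwAvb29AL6+vgC/v78AwMDAAMHBwQDCwsIAw8PDAMTExADFxcUAxsbGAMfHxwDIyMgAycnJAMrKygDLy8sAzMzMAM3NzQDOzs4Az8/PANDQ0ADR0dEA0tLSANPT0wDU1NQA1dXVANbW1gDX19cA2NjYANnZ2QDa2toA29vbANzc3ADd3d0A3t7eAN/f3wDg4OAA4eHhAOLi4gDj4+MA5OTkAOXl5QDm5uYA5+fnAOjo6ADp6ekA6urqAOvr6wDs7OwA7e3tAO7u7gDv7+8A8PDwAPHx8QDy8vIA8/PzAPT09AD19fUA9vb2APf39wD4+PgA+fn5APr6+gD7+/sA/Pz8AP39/QD+/v4A////AMC2q6GWi4B2bWRbU0tEPjg0MC0rKioqK7uxp52SiH50a2JZUUlBOjUwLCknJiYnMLWsopmPhXtyaF9WTkU+NjAqJiMhISIsPq6mnZSKgXhvZl1US0I5MSokHxwbGyU4S6efl4+GfXVsY1pRRz41LCQdGBUUHjBEWKCZkYmCeXFpYFdNRDowJh0WEA0WJzpPZJmSjIR9dm5mXVRKQDYrIBcOCRAfMURacJKMhoB5cmtjWlFIPTImGxAJDhopOk5kfIyGgXt1bmhgWE9FOi4iFg0QGSQzRFlwiIaBfHdxa2VeVk1DOCwfFRYcJTA+UGR8koB8eHNuaWNcVUxCNyogISUrMj1LXXGFhnx4dHBsZ2FbVEtCNi4vMjY7Qkxaa3x6cnh1cW5qZWBaU0tCOz5BRUhNVF5rd3FnX3Vyb2xoZF9aVExITVJWWV1haHJ5bmBWTnJwbWpnY19aVFNaYWZrb3N4f4FxYFJHP3BubGlmY19bXGVudnyBhouQj3tmVEY7Mm9ta2hmY2BjbnmDi5KZnqOgiXFcSzwwJm5samhmZGl2go6Yoamwt7KagGlUQjMmG25samhnbXuJlqKtt8DIw6uReWJNOyseFm5sampxgI6cqrbCzdfSuqGJcVtGNCQbHW5sbHWEk6GwvsvX4t3Hr5iAaVQ/LSIjJm5ueIeXprXD0d/r5tG7pI53YUw4LCssLnF7i5qpucjX5fLs2MSumYNtWEM3NTQ1Nn6Onq28zNvq9/HeyrWhjHdiTkI/PT09Pg=="/>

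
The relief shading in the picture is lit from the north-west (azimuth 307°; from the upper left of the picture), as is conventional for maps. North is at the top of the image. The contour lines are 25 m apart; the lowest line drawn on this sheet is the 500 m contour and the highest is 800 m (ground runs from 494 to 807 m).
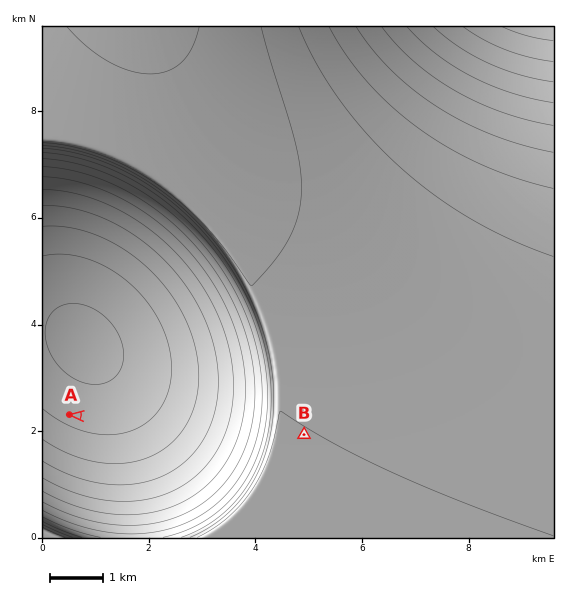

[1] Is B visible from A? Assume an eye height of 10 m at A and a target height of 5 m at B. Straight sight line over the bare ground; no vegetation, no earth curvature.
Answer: no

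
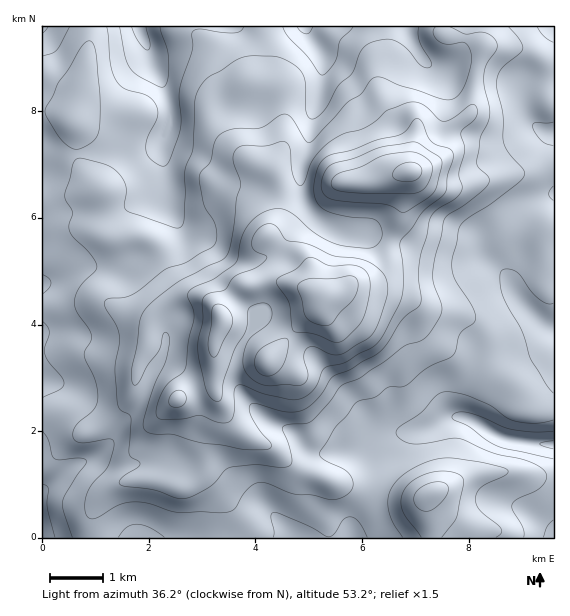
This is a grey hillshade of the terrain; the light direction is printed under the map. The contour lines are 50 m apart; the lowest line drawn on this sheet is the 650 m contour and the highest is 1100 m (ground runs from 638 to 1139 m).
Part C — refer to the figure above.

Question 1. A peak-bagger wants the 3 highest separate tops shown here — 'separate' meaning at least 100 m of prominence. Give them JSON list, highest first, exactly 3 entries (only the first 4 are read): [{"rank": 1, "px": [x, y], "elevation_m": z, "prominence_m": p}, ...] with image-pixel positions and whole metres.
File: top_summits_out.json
[{"rank": 1, "px": [325, 299], "elevation_m": 1139, "prominence_m": 501}, {"rank": 2, "px": [411, 172], "elevation_m": 1120, "prominence_m": 161}, {"rank": 3, "px": [432, 493], "elevation_m": 921, "prominence_m": 139}]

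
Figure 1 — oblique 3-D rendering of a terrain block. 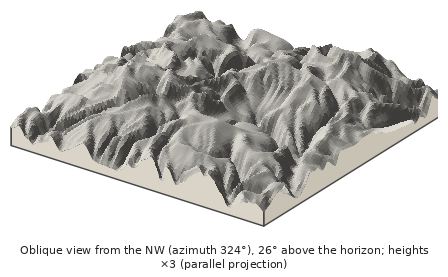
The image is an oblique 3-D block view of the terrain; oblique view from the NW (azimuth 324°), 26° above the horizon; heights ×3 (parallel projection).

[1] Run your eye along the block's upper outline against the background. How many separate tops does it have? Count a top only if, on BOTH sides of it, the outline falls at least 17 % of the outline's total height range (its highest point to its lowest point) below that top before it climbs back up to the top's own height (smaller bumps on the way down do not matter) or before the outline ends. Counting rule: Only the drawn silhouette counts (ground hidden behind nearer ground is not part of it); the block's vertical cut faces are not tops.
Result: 1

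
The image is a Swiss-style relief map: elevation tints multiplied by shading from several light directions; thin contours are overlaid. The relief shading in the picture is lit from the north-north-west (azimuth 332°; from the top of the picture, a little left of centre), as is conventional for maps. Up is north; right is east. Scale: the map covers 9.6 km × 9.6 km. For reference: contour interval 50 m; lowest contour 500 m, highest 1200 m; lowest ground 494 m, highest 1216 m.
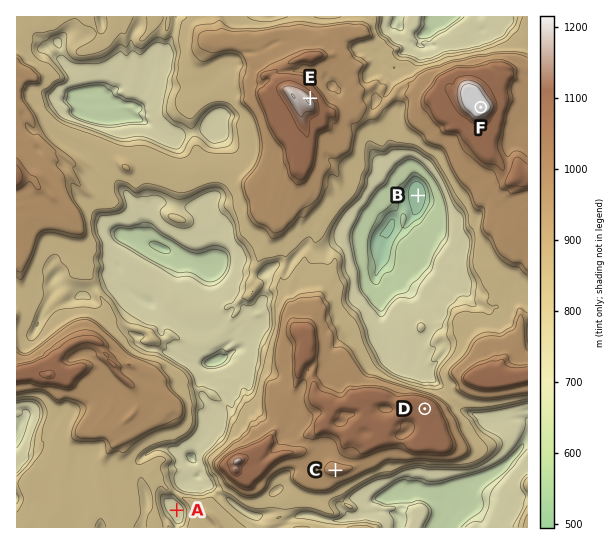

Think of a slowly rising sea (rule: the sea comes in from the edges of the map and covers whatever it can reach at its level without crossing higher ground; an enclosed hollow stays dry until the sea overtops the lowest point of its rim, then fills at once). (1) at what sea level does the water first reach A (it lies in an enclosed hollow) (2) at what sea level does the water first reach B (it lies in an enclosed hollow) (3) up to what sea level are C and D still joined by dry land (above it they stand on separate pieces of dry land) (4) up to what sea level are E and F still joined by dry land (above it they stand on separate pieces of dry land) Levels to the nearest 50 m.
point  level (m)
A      800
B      850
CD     1000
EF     900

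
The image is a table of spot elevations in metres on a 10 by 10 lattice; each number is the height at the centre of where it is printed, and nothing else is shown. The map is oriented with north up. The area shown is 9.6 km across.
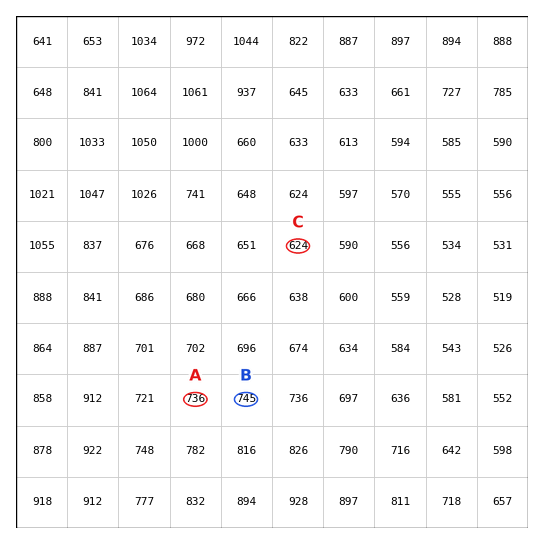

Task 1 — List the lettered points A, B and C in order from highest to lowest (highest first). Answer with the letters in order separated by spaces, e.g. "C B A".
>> B A C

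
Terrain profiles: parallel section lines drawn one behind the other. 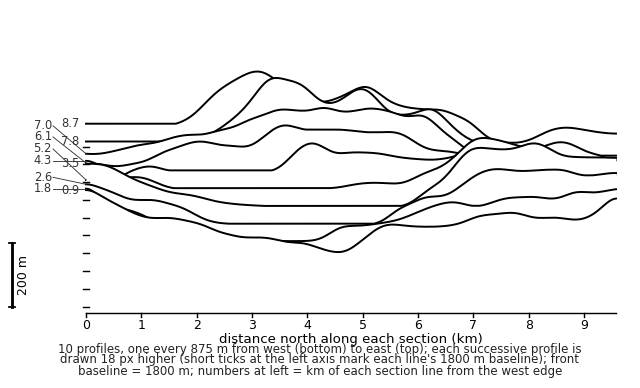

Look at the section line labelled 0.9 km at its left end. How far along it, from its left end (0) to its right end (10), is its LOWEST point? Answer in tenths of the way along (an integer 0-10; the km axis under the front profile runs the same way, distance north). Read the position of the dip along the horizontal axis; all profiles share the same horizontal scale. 5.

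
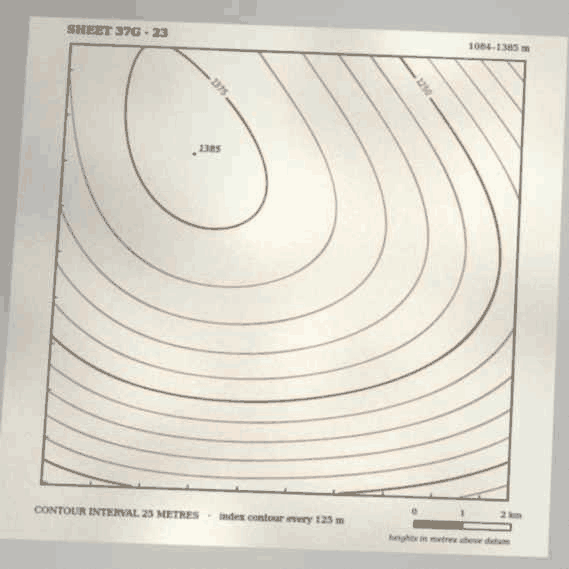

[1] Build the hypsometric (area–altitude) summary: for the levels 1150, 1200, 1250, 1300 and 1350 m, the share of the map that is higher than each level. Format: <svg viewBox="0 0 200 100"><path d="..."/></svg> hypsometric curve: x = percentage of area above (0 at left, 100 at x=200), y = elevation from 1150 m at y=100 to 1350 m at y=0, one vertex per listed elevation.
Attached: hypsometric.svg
<svg viewBox="0 0 200 100"><path d="M189 100l-22-25-31-25-40-25-45-25"/></svg>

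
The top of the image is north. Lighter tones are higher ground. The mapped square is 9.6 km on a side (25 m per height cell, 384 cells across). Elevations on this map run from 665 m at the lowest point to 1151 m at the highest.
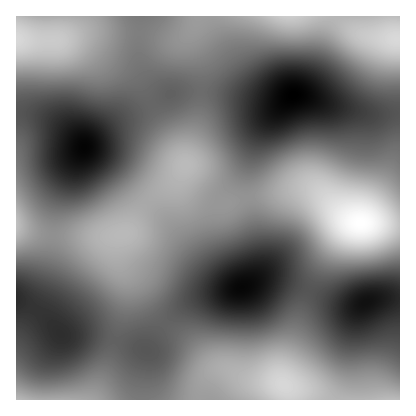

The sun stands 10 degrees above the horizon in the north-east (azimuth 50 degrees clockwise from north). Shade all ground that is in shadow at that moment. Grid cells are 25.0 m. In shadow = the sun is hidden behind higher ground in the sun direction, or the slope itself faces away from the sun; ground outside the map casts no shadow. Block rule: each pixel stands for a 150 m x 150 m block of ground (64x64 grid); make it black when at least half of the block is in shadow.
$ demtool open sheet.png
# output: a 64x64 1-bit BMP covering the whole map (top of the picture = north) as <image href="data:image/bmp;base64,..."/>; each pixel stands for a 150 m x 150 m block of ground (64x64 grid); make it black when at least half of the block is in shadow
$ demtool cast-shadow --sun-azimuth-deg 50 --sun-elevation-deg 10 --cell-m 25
<image width="64" height="64" href="data:image/bmp;base64,Qk0+AgAAAAAAAD4AAAAoAAAAQAAAAEAAAAABAAEAAAAAAAACAAATCwAAEwsAAAIAAAAAAAAA////AAAAAAAAAAAAAAAAAAAAAAAAAAAAAAAAAAAAAAAAAAAAAAAAAAAAAAAAAAAAAAAAAAAAAAAAAAAAAAAAAAAAAAAAAAAAAAAAAAAAAAAAAAAAAAAAAAAAAAAAAAAAAAAAAAAAAAAAAAAAAAAAAAAAAAAAAAAAAAAAAAAAAAAAAAAAAAAAAAAAAAAAAAAAAAAAAAAAAAAAAAAAAAAAAAAAAAAAEAAAAAAAAAB/4AAAAAAAAH//4AAAAAAAf//gAAAAAAB//+AAAAAAAD//wAAAAAAAP//AAAAAAAAf/4AAAAAAAB/+AAAAAAAAD/gAAAAAAAAH8AAAAAAAAAPgAAAAAAAAAAAAAAAAAAAAAAAAAAAAAAAAAAAAAAAAAAAAAAAAAAAAAAAAAAAAAAAAAAAAAAAAAAAAAAAAAAAAAAAAAAAAAAAAAAAAAAAAAAAAAAAAAAAAAAAAAAAAAAAAAAAAAAAAAAAAAAAAAAAAAAAAAAAAAAAAAAAAAAAAAAAAAAAAAAAAAAAAAAAAAAAAAAAAAAAAAAAAAAAAAAAB/gAAAAAAAAf/gAAAAAAAB//AAAAAAAAH/+AAAAAAAAf/8AAAAAAAB//4AAAAAAAP//AAAAAAAA//4AAAAAAAD3+AAAAAAAAcHwAAAAAAABgAAAAAAAAAAAAAAAAAAAAAAAAAAAAAAAAAAA=="/>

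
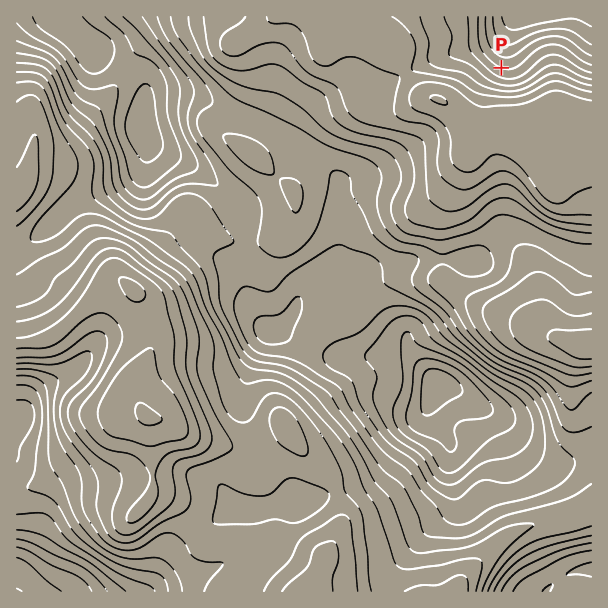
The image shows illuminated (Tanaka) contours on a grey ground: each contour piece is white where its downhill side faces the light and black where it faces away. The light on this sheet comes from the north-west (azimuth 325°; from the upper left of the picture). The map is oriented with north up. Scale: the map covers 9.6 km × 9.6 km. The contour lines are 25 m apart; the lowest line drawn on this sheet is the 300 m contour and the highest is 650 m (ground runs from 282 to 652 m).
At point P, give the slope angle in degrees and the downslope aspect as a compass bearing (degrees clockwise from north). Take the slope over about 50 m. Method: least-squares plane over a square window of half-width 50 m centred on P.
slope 8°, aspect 22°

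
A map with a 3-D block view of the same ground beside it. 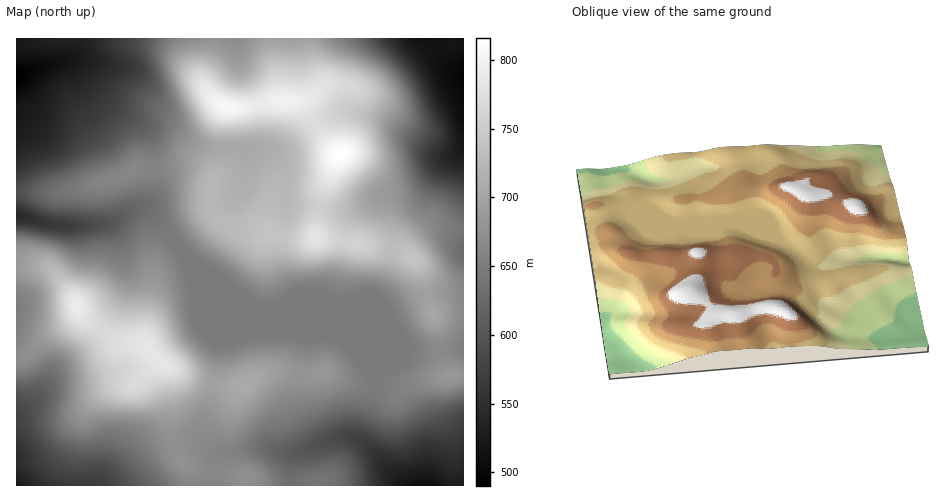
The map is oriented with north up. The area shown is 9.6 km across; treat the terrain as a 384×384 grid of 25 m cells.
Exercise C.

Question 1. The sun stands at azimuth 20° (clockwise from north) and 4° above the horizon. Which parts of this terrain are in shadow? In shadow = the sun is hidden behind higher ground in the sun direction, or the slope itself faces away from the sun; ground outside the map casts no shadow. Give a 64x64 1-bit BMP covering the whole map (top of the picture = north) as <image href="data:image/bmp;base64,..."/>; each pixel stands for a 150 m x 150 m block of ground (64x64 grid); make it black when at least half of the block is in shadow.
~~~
<image width="64" height="64" href="data:image/bmp;base64,Qk0+AgAAAAAAAD4AAAAoAAAAQAAAAEAAAAABAAEAAAAAAAACAAATCwAAEwsAAAIAAAAAAAAA////AAAAAAD//58AAAAB8P//nwAAAAHwD//MAAAAH/CP/8AAAAAf8P//4AAAAD/w///gAAAAf/j///AAAAH/+P//+AAAB//8e//4AAAP//x4P/wAAA///vw//gAAB/B//j/+AAADgH//H/8AAAAAf/8ADwAAAAA//8APAAAAAAf/4A4AAAAAAP/gAAAAAAAAH+AAAAAAAAAf4AAAAAAAAA/gAAAAAAAAD+AAAAAAAGAP4AAAAAAA8AfAAAAAAADwB4AAAAcAAuAHAAAAB88OAA4AAAAP//8AfAAAAf///wD8AAAH////gPgAAA/////A+AAAP////8AQAAB/////wAAAAH////+AAAAA/+f/8AAAAAD/g/+AAAAAAf4AQAAAAAAB/AAAAAAP4AHwAAAAAP/4AeAAAAAA//wBwAAAAAD//gAAAAAAAP//AAAAAAAAAAOAAAAAAAAAAAAAAAOAAAAAAAAAA8AAAAAAAAAH4AAAAAHgAAPAAAAAAf4gAAAAAAAD//4AAAAAAAP//4AAAAAAB///gAAAAAAH//+AAAAAAA///4AAAAAAD///gAAAAAAP/B8AAAAAAA/wAAAAAAAAD+AAAAAAAAAPwAAAAAAAAB+AAAAAAAAAPwAAAAAAAAA+AAAAAAAAAHwAAAAAAAAB8AAAAAAAAAAAAAAAAAAAAAAAAAAAAA=="/>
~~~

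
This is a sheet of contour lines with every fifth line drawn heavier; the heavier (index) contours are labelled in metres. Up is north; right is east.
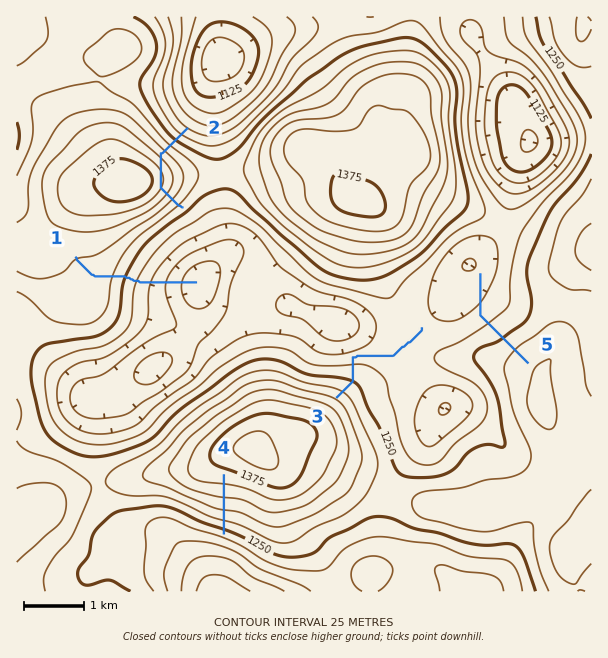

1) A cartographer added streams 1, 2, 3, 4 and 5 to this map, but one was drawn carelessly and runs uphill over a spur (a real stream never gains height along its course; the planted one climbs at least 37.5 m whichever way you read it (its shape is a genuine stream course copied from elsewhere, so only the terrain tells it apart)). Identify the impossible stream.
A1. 2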